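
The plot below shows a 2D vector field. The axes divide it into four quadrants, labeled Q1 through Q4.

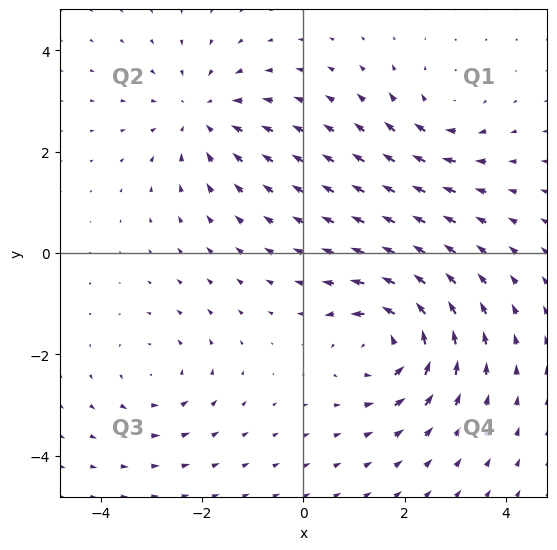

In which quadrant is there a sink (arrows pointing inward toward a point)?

The sink sits at approximately (-2.0, 2.7), which lies in quadrant Q2. The divergence there is about -4, negative as expected for a sink.

Q2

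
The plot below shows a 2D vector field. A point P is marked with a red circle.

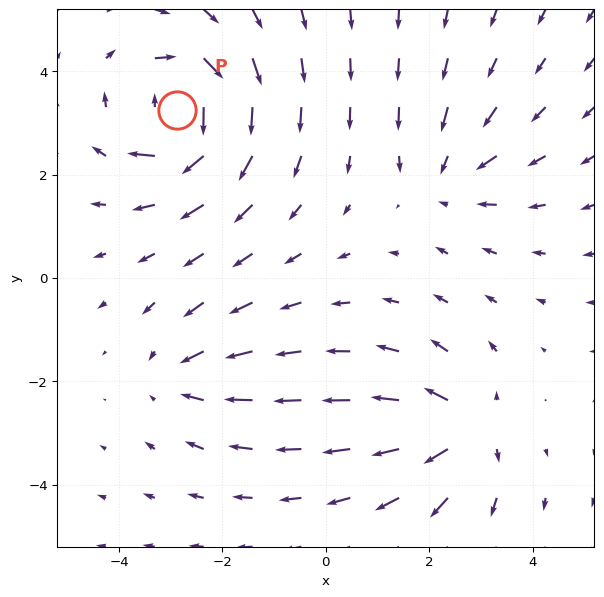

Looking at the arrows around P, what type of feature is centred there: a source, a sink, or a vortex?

At P (-2.9, 3.3) the arrows circulate clockwise. Divergence ≈0, curl about -7 — near-zero divergence with nonzero curl is a vortex.

vortex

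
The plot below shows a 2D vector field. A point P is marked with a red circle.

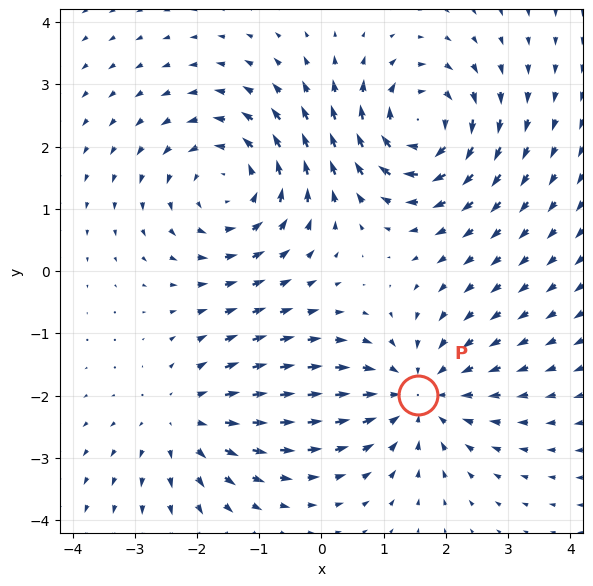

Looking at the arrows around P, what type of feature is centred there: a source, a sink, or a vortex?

sink

At P (1.5, -2.0) the arrows converge inward. Divergence about -4, curl ≈0 — negative divergence with near-zero curl is a sink.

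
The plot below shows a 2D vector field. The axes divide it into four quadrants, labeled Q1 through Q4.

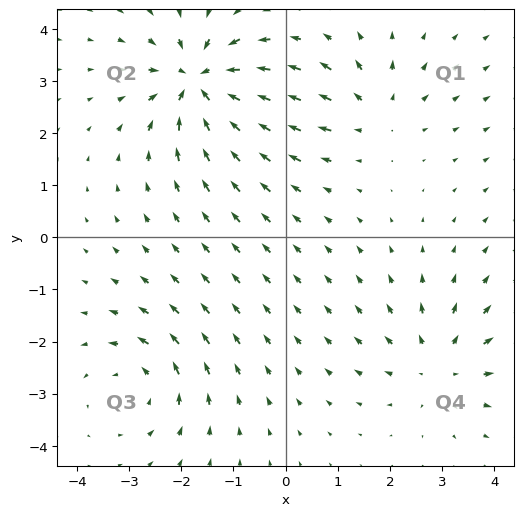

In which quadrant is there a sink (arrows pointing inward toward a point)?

Q2

The sink sits at approximately (-1.6, 3.0), which lies in quadrant Q2. The divergence there is about -7, negative as expected for a sink.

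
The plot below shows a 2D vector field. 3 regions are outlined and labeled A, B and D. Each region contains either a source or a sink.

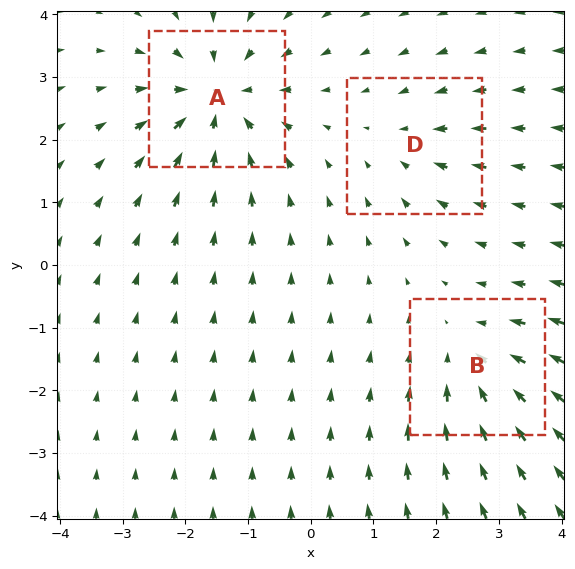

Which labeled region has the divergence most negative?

Divergence at each region's feature centre — A: about -5, B: about -4, D: about -2. Region A is most negative.

A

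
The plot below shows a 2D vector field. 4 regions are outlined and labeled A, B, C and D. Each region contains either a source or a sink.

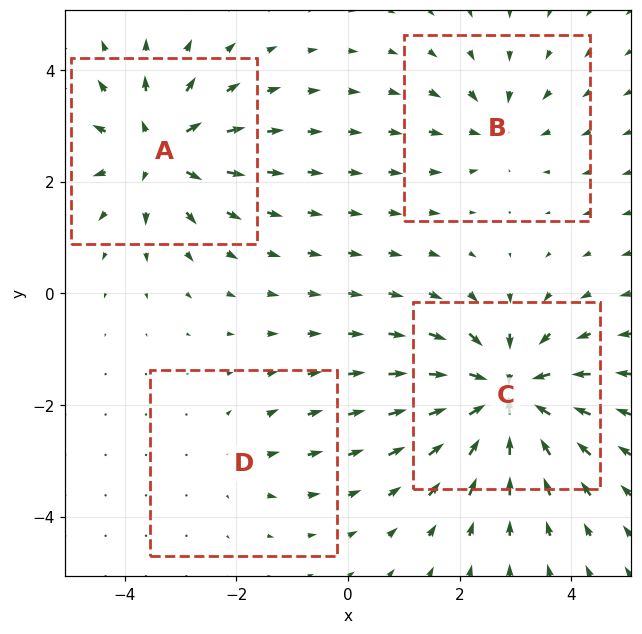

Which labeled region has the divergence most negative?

Divergence at each region's feature centre — A: about +6, B: about -4, C: about -8, D: about +2. Region C is most negative.

C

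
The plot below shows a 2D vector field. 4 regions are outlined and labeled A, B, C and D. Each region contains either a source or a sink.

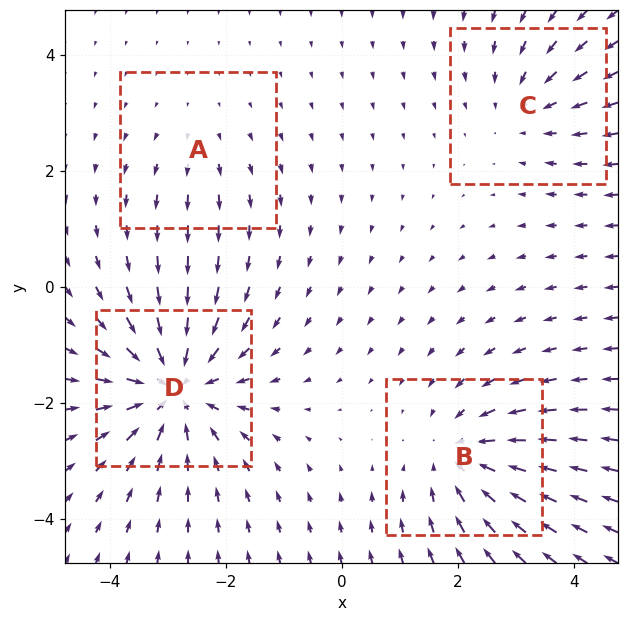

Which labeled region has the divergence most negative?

Divergence at each region's feature centre — A: about +2, B: about -4, C: about -3, D: about -6. Region D is most negative.

D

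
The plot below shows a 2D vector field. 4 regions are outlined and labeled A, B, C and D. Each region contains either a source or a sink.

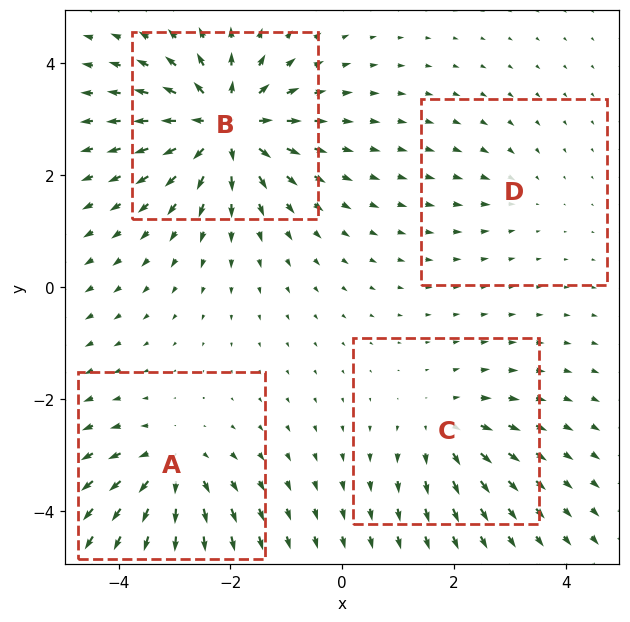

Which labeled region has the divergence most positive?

B

Divergence at each region's feature centre — A: about +5, B: about +9, C: about +4, D: about -2. Region B is most positive.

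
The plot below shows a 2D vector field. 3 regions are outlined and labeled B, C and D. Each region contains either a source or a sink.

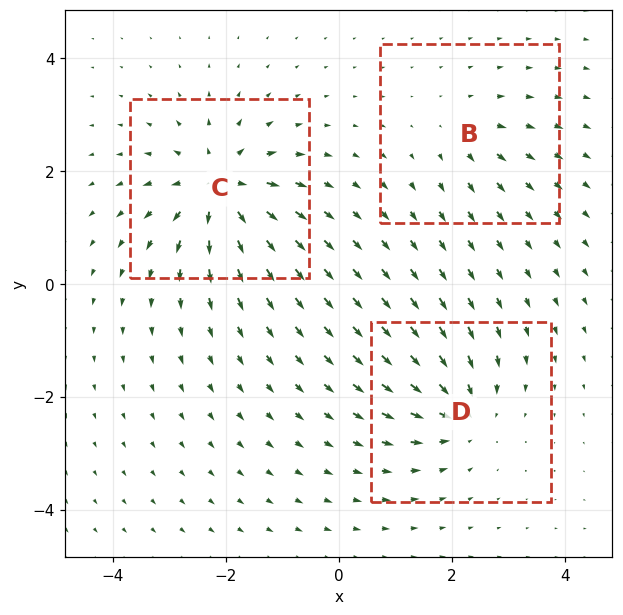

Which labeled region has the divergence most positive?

Divergence at each region's feature centre — B: about +2, C: about +6, D: about -4. Region C is most positive.

C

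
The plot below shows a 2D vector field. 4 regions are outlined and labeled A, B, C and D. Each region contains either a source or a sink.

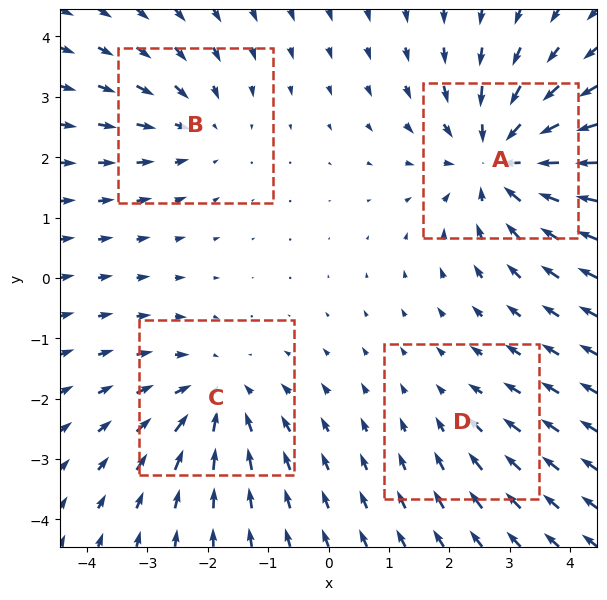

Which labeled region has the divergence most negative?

A

Divergence at each region's feature centre — A: about -6, B: about -3, C: about -4, D: about -2. Region A is most negative.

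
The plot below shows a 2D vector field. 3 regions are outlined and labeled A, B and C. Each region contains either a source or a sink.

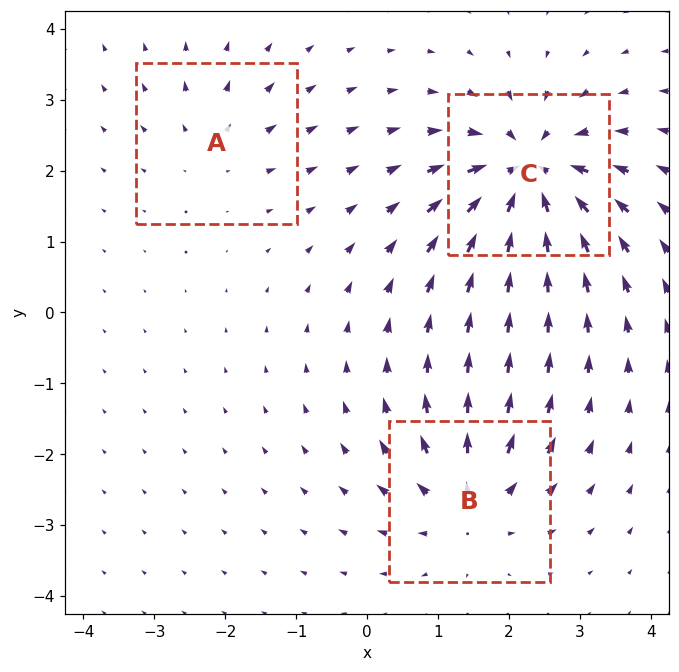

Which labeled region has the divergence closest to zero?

Divergence at each region's feature centre — A: about +2, B: about +4, C: about -7. Region A is closest to zero.

A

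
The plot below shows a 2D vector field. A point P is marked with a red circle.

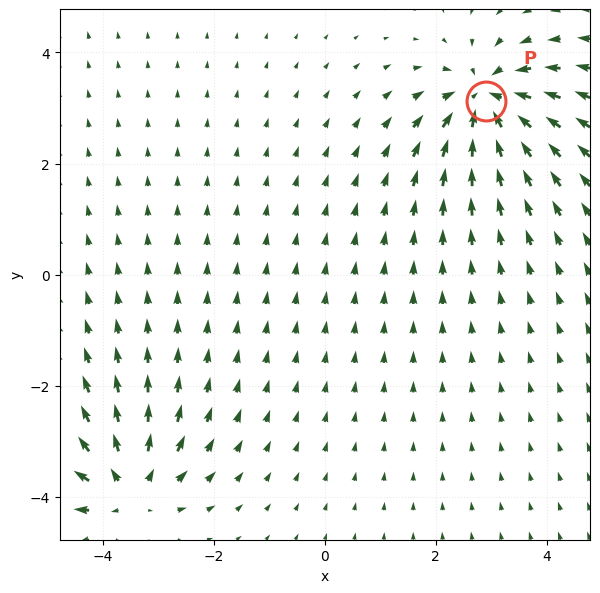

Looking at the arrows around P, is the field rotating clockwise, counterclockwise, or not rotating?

Near P at (2.9, 3.1) the arrows show no circulation. The curl there is ≈0.

not rotating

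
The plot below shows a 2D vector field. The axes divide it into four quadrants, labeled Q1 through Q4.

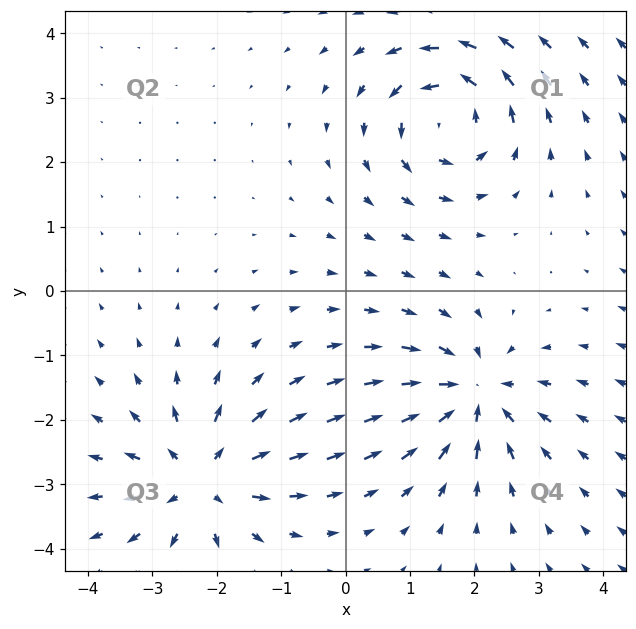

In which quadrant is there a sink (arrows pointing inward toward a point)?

Q4

The sink sits at approximately (2.0, -1.6), which lies in quadrant Q4. The divergence there is about -6, negative as expected for a sink.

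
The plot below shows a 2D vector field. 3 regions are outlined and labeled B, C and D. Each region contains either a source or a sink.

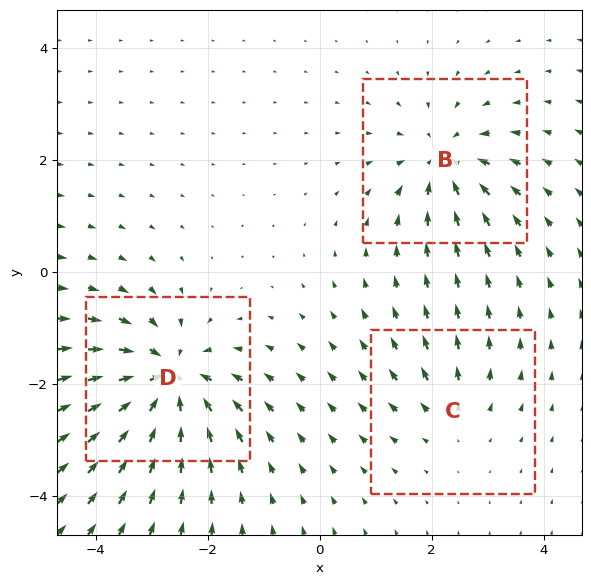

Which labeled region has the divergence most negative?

D

Divergence at each region's feature centre — B: about -4, C: about +2, D: about -6. Region D is most negative.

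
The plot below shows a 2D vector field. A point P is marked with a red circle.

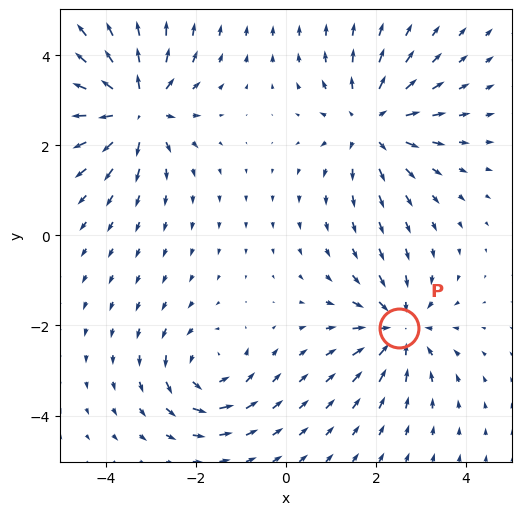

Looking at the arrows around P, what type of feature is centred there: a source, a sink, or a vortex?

At P (2.5, -2.1) the arrows converge inward. Divergence about -4, curl ≈0 — negative divergence with near-zero curl is a sink.

sink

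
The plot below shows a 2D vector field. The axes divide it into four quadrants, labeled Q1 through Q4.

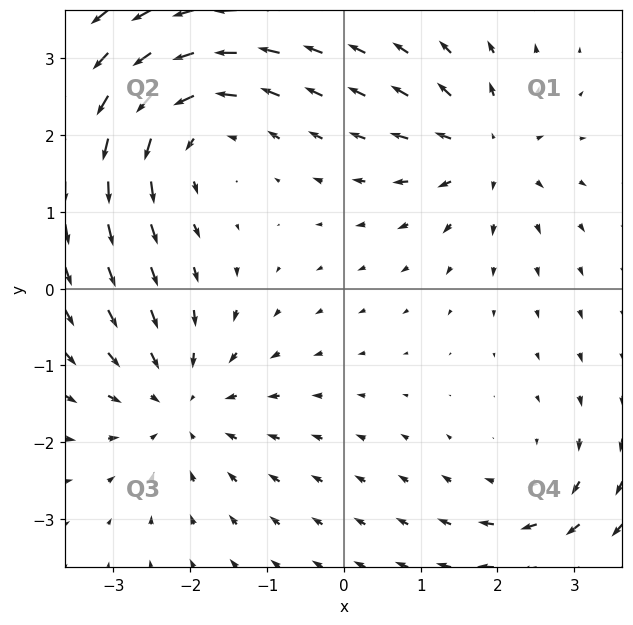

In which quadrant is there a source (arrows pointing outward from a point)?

The source sits at approximately (1.9, 1.8), which lies in quadrant Q1. The divergence there is about +4, positive as expected for a source.

Q1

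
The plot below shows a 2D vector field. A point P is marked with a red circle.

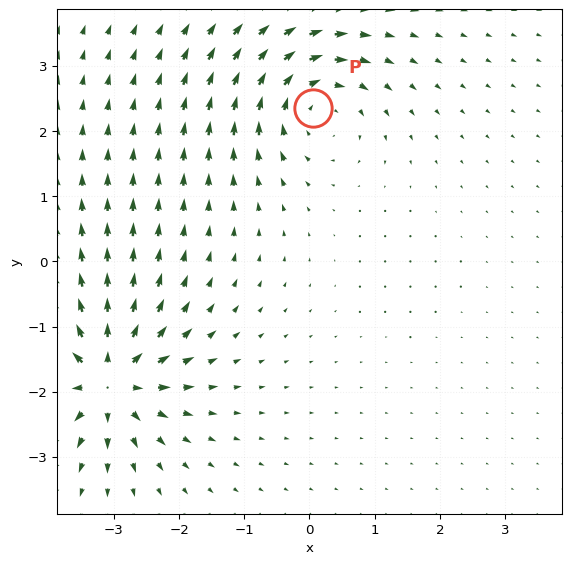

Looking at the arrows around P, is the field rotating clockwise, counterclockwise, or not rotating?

clockwise

Near P at (0.0, 2.4) the arrows circulate clockwise. The curl (z-component) there is about -5; negative curl means clockwise rotation.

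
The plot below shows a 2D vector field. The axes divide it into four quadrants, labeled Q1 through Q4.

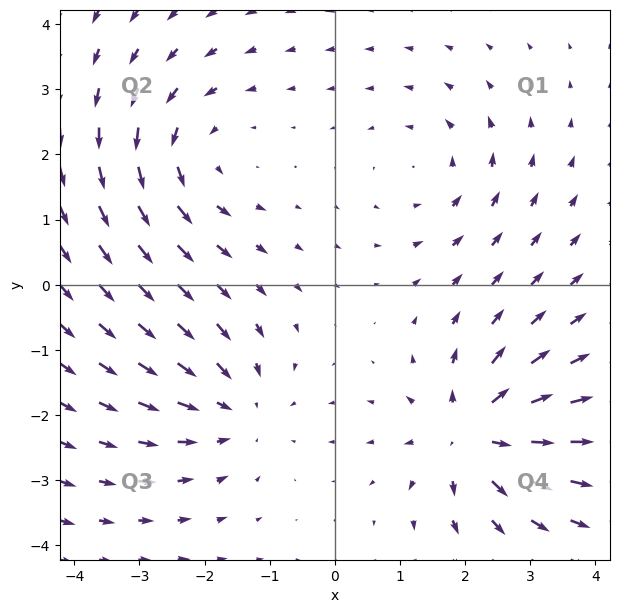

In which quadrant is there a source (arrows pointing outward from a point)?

The source sits at approximately (2.1, -2.3), which lies in quadrant Q4. The divergence there is about +6, positive as expected for a source.

Q4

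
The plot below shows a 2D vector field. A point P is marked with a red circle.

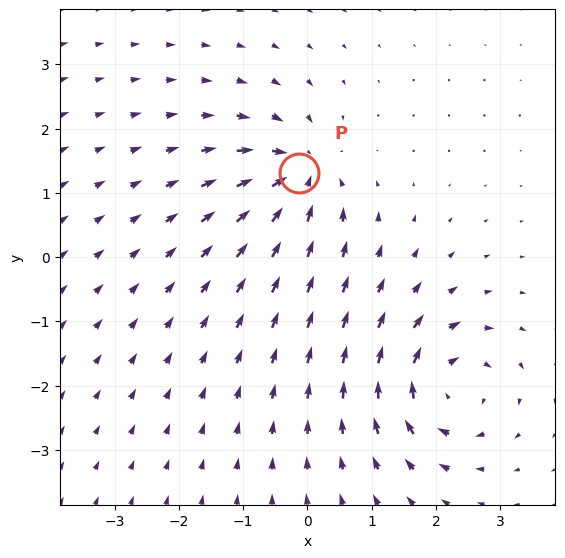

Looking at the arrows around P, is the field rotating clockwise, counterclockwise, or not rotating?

not rotating

Near P at (-0.1, 1.3) the arrows show no circulation. The curl there is ≈0.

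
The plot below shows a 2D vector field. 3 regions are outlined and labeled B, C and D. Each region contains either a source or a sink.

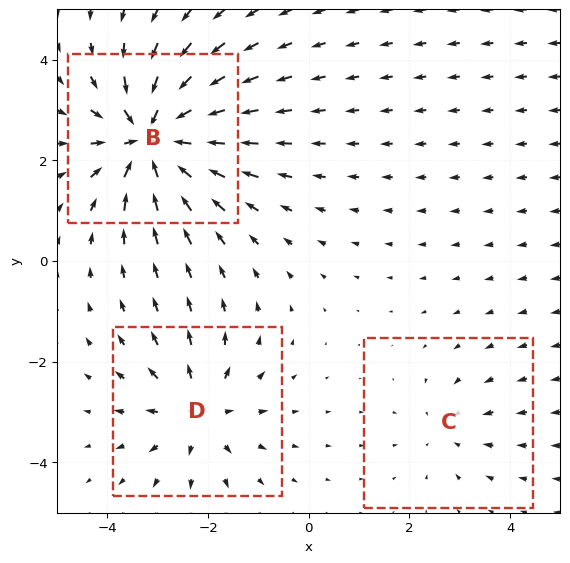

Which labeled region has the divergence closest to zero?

C

Divergence at each region's feature centre — B: about -6, C: about -2, D: about +3. Region C is closest to zero.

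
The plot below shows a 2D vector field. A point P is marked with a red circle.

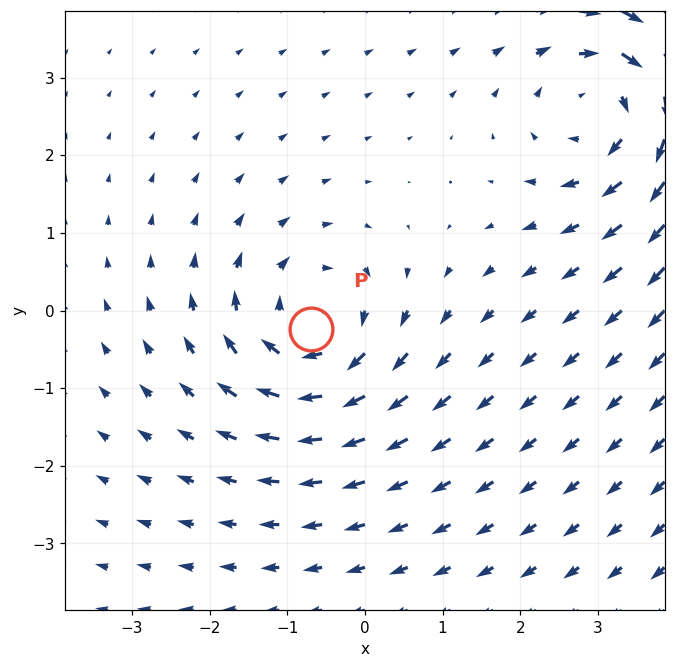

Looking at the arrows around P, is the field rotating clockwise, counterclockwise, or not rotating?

Near P at (-0.7, -0.2) the arrows circulate clockwise. The curl (z-component) there is about -4; negative curl means clockwise rotation.

clockwise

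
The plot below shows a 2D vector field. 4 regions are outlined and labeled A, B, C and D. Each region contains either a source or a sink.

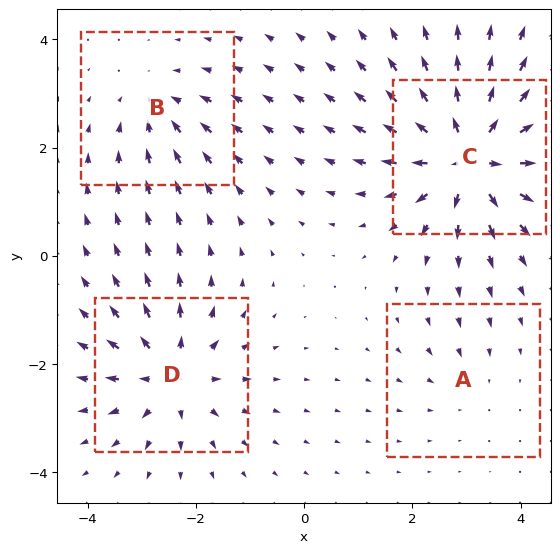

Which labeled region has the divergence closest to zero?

A

Divergence at each region's feature centre — A: about -2, B: about -4, C: about +8, D: about +6. Region A is closest to zero.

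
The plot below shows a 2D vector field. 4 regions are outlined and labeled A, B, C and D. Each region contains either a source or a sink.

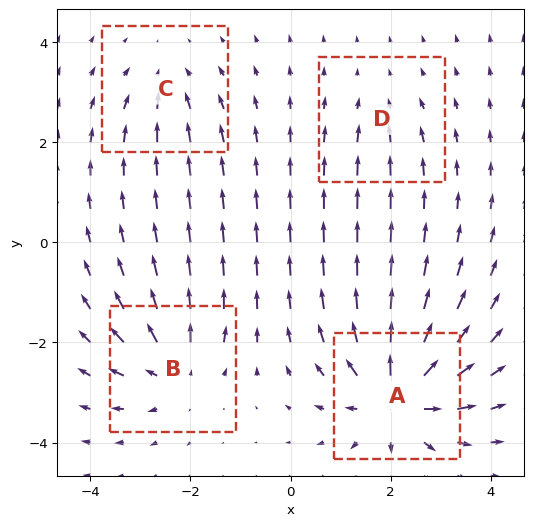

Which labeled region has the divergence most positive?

A

Divergence at each region's feature centre — A: about +8, B: about +5, C: about -4, D: about -2. Region A is most positive.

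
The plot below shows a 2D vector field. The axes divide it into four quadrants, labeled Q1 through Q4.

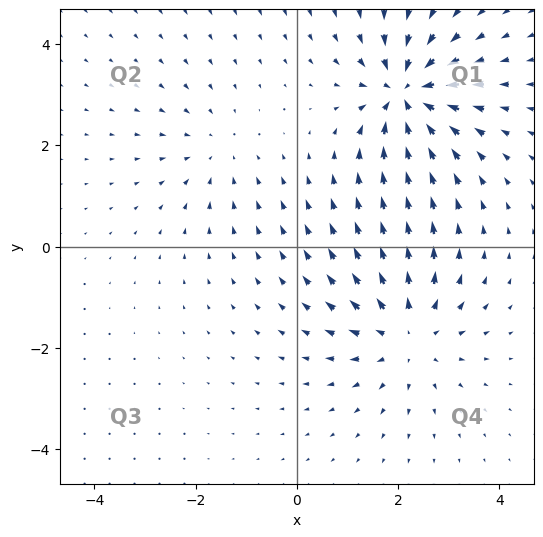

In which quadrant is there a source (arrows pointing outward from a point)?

The source sits at approximately (2.2, -1.7), which lies in quadrant Q4. The divergence there is about +4, positive as expected for a source.

Q4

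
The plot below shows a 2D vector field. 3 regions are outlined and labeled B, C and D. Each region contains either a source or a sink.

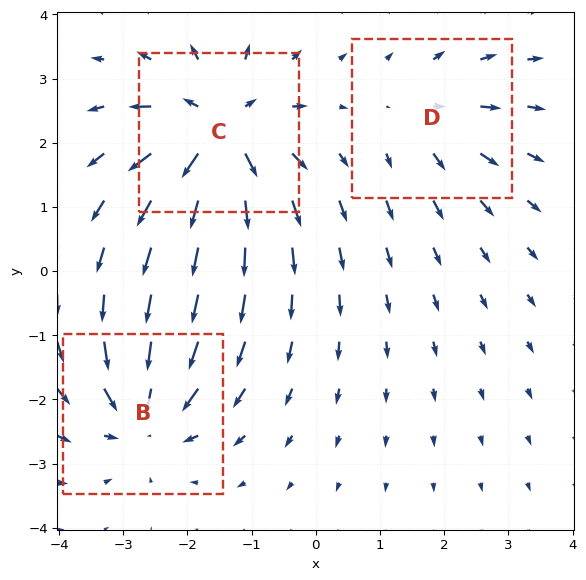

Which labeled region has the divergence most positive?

C

Divergence at each region's feature centre — B: about -4, C: about +6, D: about +3. Region C is most positive.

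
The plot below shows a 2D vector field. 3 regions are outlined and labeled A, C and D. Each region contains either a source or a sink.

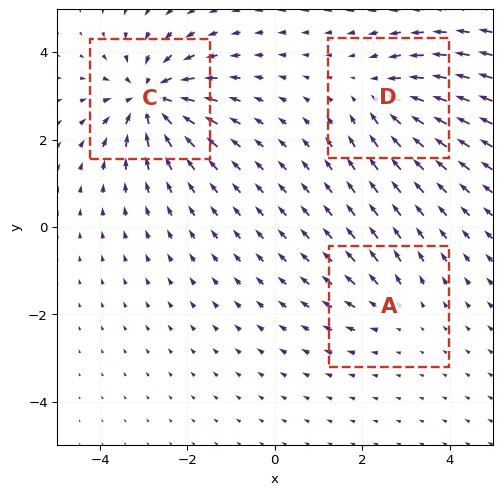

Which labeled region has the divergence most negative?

C

Divergence at each region's feature centre — A: about +2, C: about -6, D: about -4. Region C is most negative.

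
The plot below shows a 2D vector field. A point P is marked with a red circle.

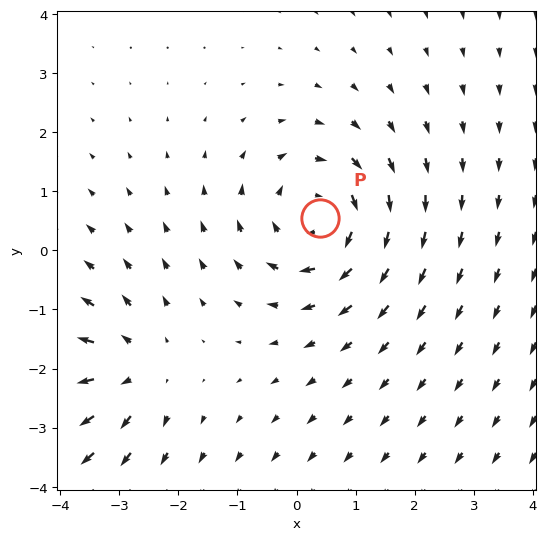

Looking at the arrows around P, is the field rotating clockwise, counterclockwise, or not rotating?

Near P at (0.4, 0.5) the arrows circulate clockwise. The curl (z-component) there is about -4; negative curl means clockwise rotation.

clockwise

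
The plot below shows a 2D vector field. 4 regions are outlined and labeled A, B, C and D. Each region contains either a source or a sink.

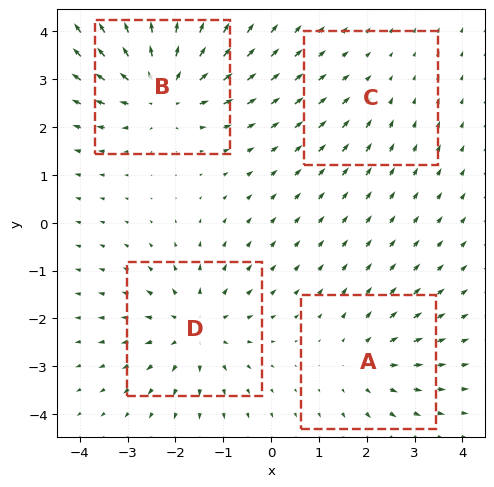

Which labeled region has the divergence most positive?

B

Divergence at each region's feature centre — A: about +3, B: about +6, C: about -2, D: about +5. Region B is most positive.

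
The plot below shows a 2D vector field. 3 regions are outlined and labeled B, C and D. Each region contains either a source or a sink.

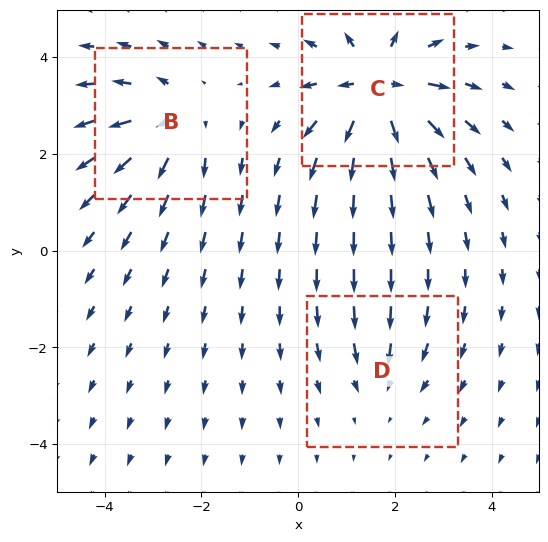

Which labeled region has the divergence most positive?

Divergence at each region's feature centre — B: about +4, C: about +6, D: about -2. Region C is most positive.

C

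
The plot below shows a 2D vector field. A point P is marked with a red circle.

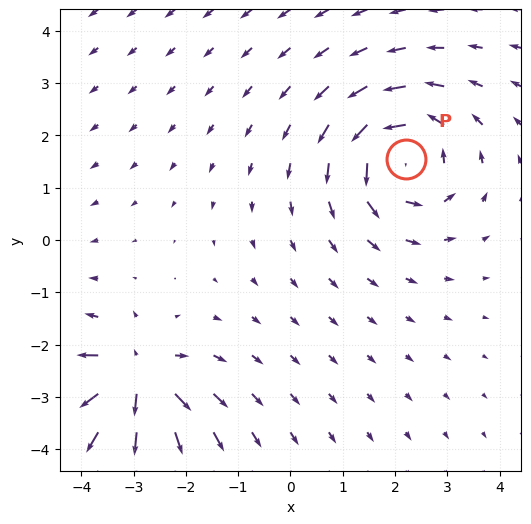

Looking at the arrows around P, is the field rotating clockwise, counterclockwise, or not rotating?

counterclockwise

Near P at (2.2, 1.5) the arrows circulate counterclockwise. The curl (z-component) there is about +4; positive curl means counterclockwise rotation.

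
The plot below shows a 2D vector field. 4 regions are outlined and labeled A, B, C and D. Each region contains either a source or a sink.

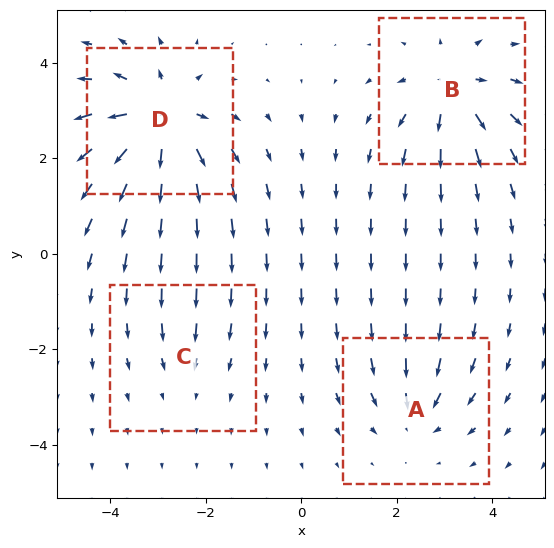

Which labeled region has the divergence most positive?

D

Divergence at each region's feature centre — A: about -4, B: about +6, C: about -2, D: about +8. Region D is most positive.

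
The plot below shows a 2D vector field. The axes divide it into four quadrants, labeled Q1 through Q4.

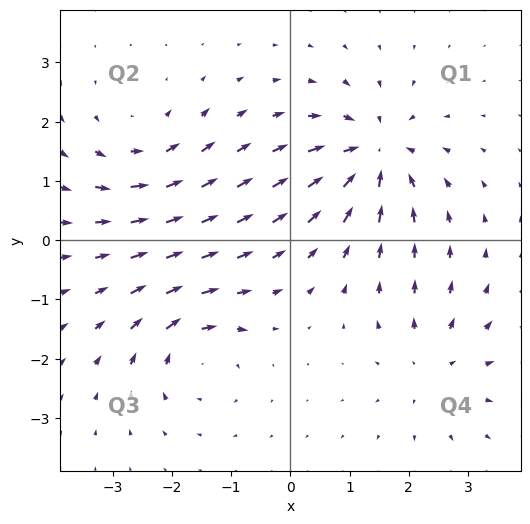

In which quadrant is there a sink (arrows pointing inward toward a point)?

Q1

The sink sits at approximately (1.4, 1.5), which lies in quadrant Q1. The divergence there is about -6, negative as expected for a sink.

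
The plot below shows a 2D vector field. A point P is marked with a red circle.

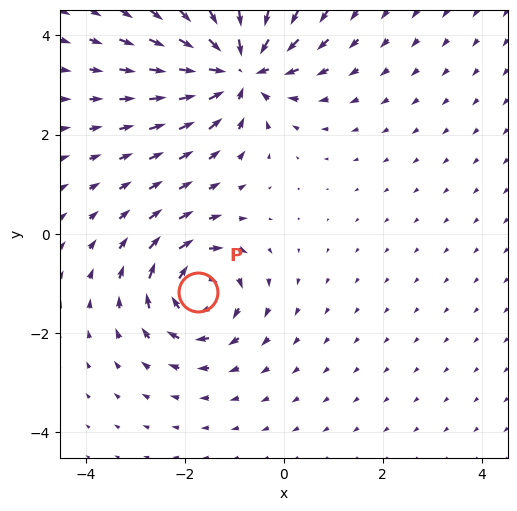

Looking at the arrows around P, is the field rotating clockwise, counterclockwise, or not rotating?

clockwise

Near P at (-1.7, -1.2) the arrows circulate clockwise. The curl (z-component) there is about -4; negative curl means clockwise rotation.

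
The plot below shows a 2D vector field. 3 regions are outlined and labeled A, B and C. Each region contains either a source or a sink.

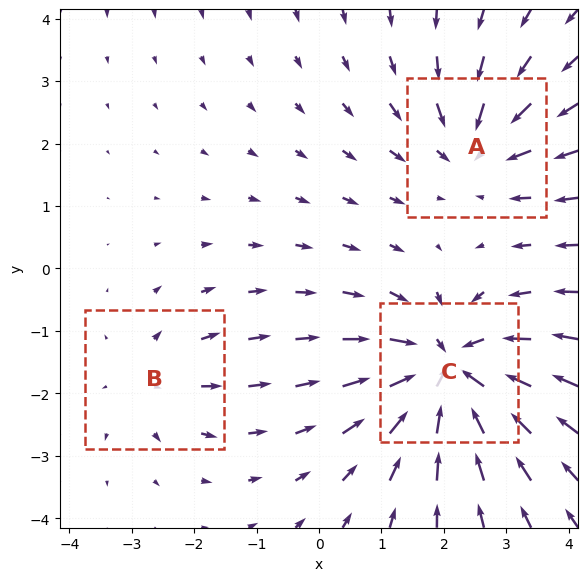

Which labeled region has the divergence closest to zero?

B

Divergence at each region's feature centre — A: about -3, B: about +2, C: about -5. Region B is closest to zero.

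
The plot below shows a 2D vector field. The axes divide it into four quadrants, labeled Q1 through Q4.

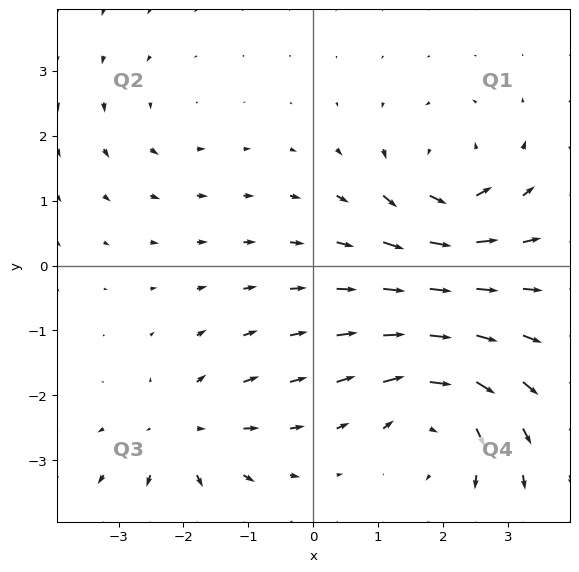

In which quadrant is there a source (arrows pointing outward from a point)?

Q3

The source sits at approximately (-2.0, -2.6), which lies in quadrant Q3. The divergence there is about +4, positive as expected for a source.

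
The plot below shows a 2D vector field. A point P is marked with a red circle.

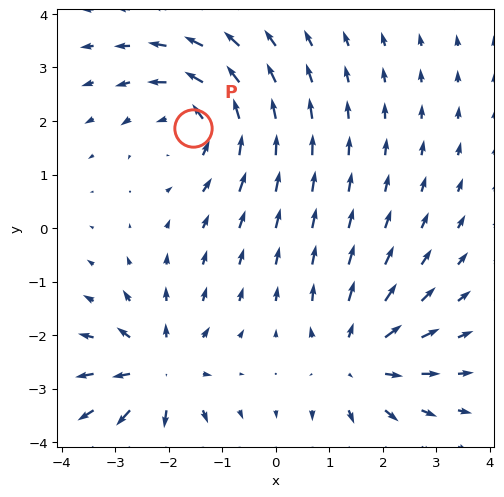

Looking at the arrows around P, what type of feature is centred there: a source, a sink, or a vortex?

vortex

At P (-1.5, 1.9) the arrows circulate counterclockwise. Divergence ≈0, curl about +5 — near-zero divergence with nonzero curl is a vortex.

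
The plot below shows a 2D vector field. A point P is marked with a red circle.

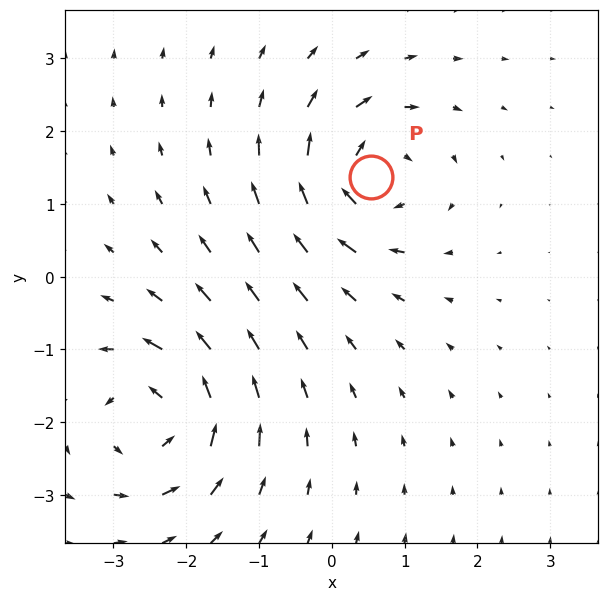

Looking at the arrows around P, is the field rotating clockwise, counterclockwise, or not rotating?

Near P at (0.5, 1.4) the arrows circulate clockwise. The curl (z-component) there is about -6; negative curl means clockwise rotation.

clockwise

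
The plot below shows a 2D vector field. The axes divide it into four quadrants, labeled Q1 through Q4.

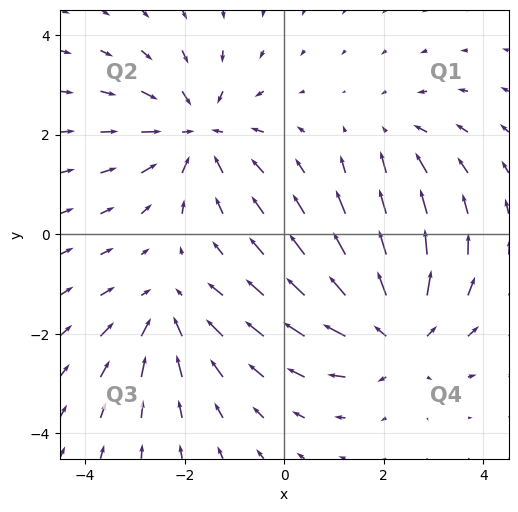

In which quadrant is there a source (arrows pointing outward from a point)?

Q4

The source sits at approximately (2.3, -2.0), which lies in quadrant Q4. The divergence there is about +4, positive as expected for a source.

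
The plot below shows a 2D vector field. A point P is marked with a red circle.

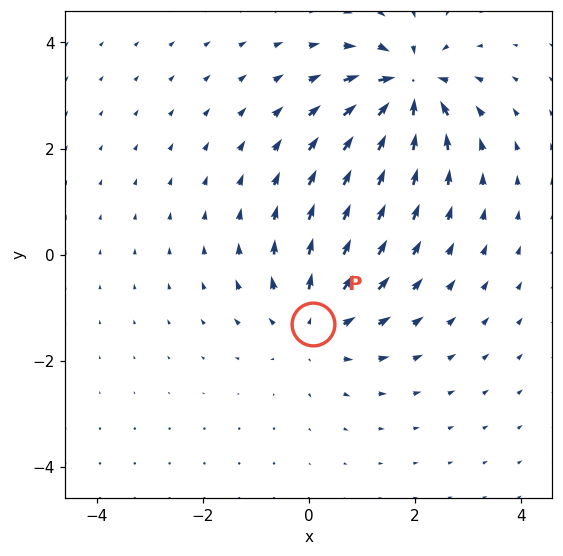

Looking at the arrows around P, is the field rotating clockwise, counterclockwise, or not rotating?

Near P at (0.1, -1.3) the arrows show no circulation. The curl there is ≈0.

not rotating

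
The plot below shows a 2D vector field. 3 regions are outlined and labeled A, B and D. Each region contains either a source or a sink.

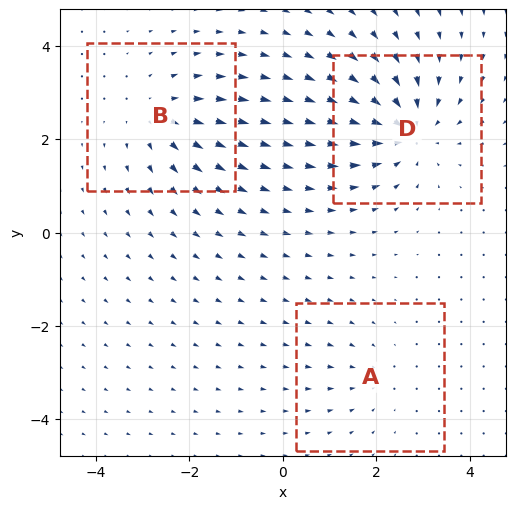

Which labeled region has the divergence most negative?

Divergence at each region's feature centre — A: about -2, B: about +3, D: about -5. Region D is most negative.

D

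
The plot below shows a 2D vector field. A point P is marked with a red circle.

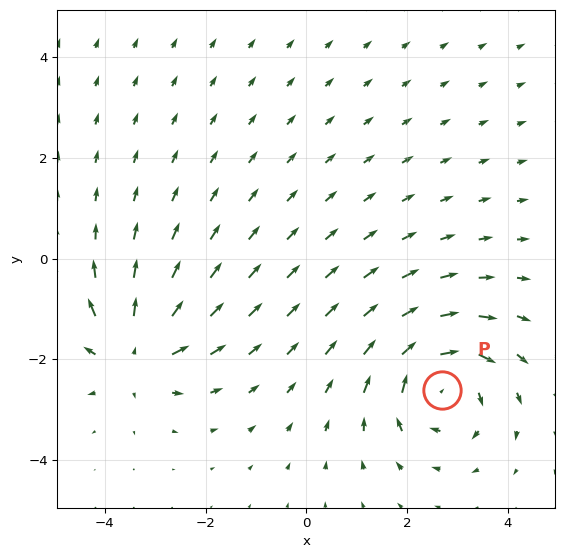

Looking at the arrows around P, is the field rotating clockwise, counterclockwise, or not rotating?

Near P at (2.7, -2.6) the arrows circulate clockwise. The curl (z-component) there is about -6; negative curl means clockwise rotation.

clockwise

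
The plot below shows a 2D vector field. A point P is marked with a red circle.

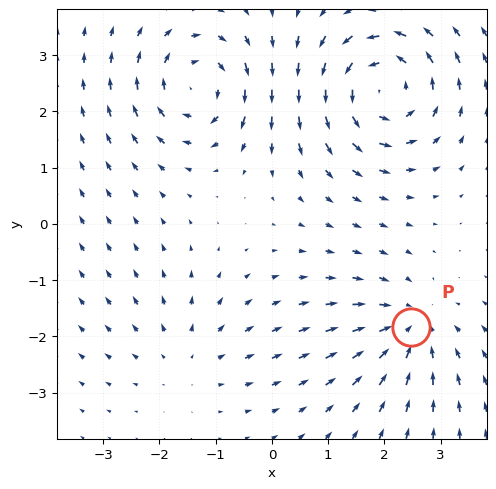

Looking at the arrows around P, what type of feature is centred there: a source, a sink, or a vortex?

sink

At P (2.5, -1.8) the arrows converge inward. Divergence about -4, curl ≈0 — negative divergence with near-zero curl is a sink.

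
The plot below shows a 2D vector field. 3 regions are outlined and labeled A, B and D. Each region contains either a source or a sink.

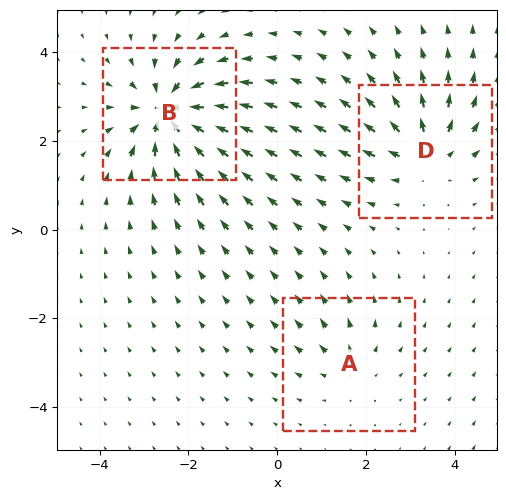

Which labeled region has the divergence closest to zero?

Divergence at each region's feature centre — A: about +2, B: about -6, D: about +4. Region A is closest to zero.

A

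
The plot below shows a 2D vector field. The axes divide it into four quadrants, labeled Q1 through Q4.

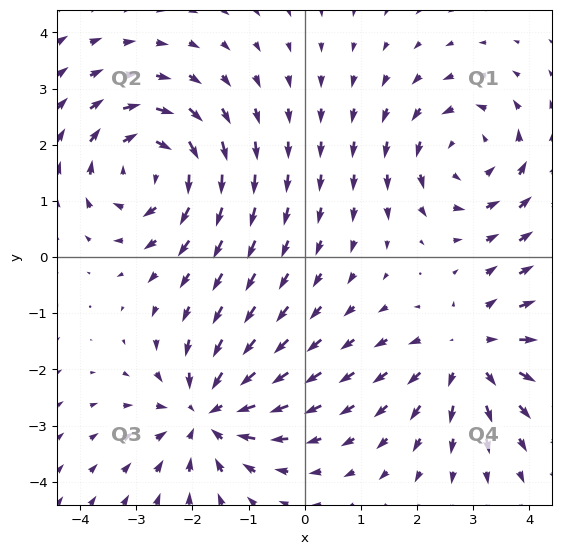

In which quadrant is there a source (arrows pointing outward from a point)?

Q4

The source sits at approximately (2.9, -1.7), which lies in quadrant Q4. The divergence there is about +3, positive as expected for a source.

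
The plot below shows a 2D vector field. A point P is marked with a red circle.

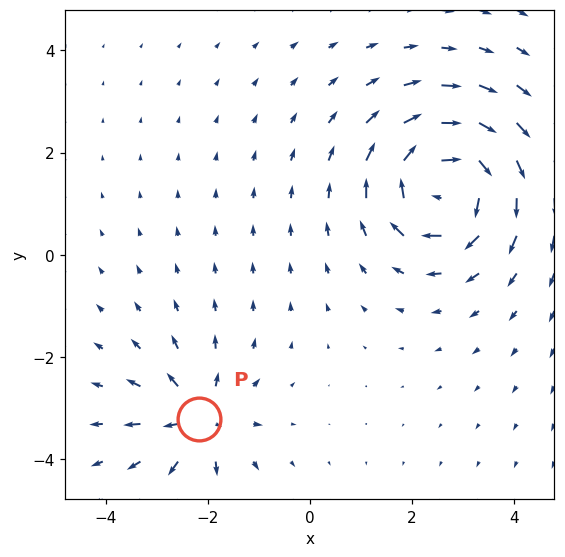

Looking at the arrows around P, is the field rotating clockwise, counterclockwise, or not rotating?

Near P at (-2.2, -3.2) the arrows show no circulation. The curl there is ≈0.

not rotating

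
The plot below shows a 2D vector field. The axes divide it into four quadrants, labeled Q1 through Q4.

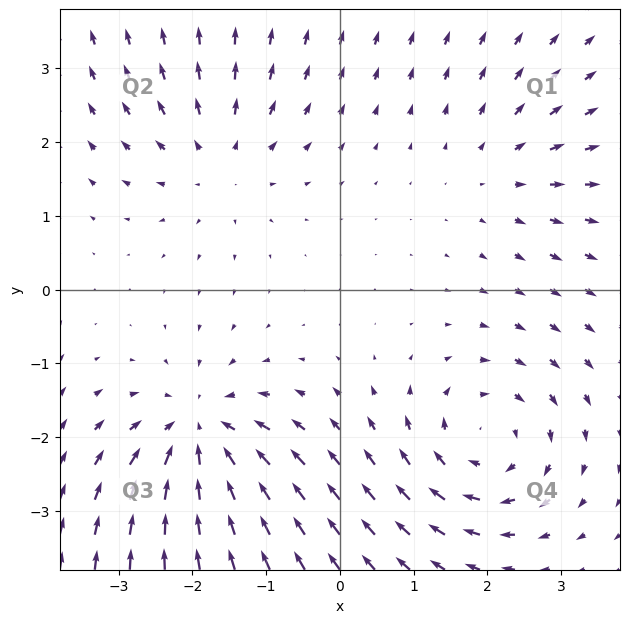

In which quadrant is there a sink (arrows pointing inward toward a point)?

The sink sits at approximately (-1.9, -1.9), which lies in quadrant Q3. The divergence there is about -5, negative as expected for a sink.

Q3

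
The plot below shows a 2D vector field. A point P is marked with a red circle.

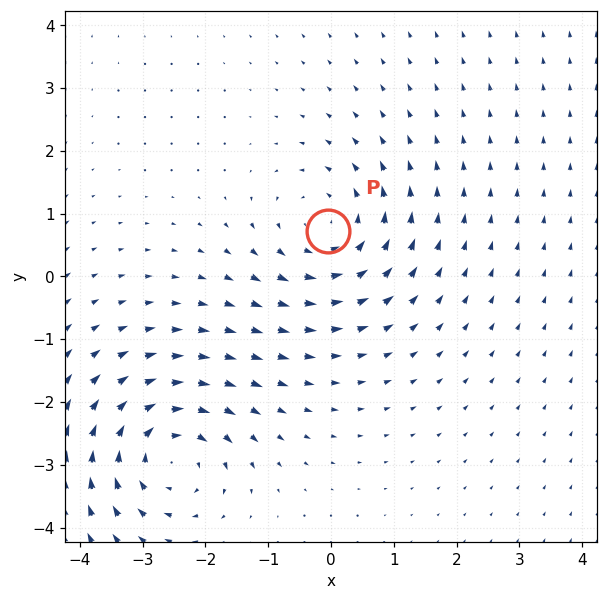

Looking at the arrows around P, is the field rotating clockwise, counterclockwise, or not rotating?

Near P at (-0.0, 0.7) the arrows circulate counterclockwise. The curl (z-component) there is about +3; positive curl means counterclockwise rotation.

counterclockwise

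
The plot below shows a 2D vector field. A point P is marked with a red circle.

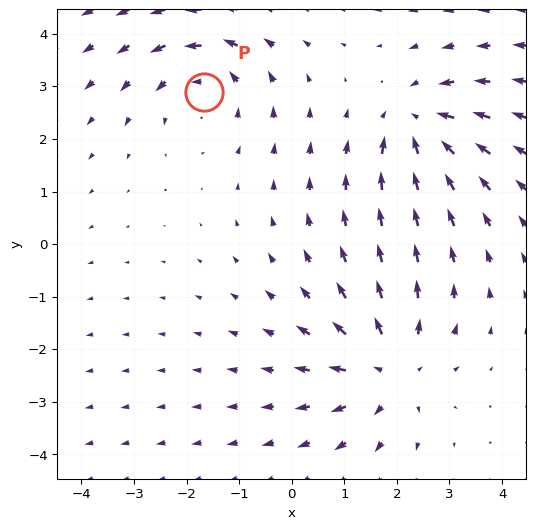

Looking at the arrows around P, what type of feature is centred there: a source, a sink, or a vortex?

At P (-1.7, 2.9) the arrows circulate counterclockwise. Divergence ≈0, curl about +3 — near-zero divergence with nonzero curl is a vortex.

vortex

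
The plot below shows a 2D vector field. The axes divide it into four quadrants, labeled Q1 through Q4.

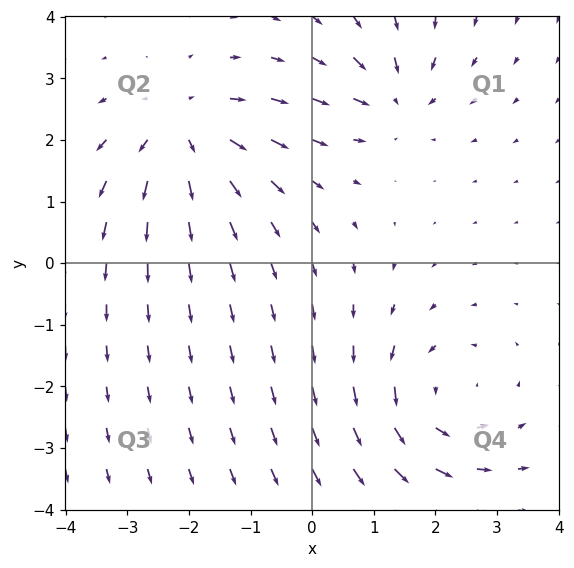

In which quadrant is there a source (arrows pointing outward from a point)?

The source sits at approximately (-2.1, 2.1), which lies in quadrant Q2. The divergence there is about +4, positive as expected for a source.

Q2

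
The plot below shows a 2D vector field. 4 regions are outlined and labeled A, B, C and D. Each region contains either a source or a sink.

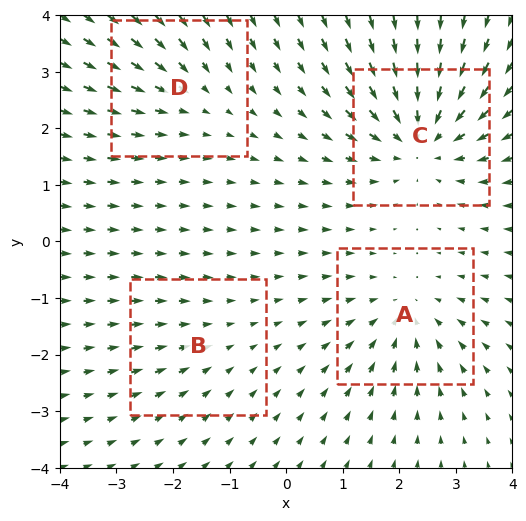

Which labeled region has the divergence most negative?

Divergence at each region's feature centre — A: about -4, B: about -2, C: about -7, D: about -3. Region C is most negative.

C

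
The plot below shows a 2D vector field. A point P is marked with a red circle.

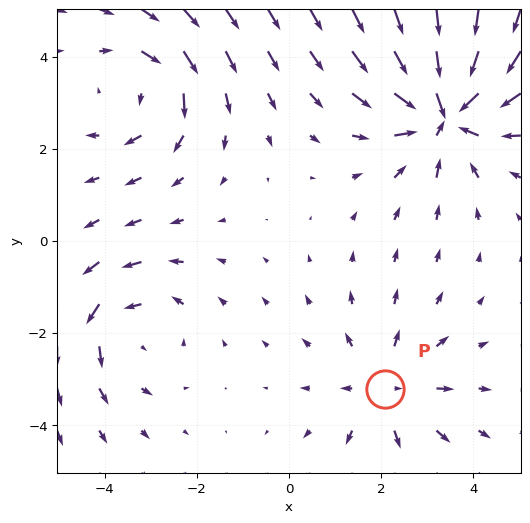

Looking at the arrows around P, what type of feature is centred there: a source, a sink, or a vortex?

At P (2.1, -3.2) the arrows spread outward. Divergence about +3, curl ≈0 — positive divergence with near-zero curl is a source.

source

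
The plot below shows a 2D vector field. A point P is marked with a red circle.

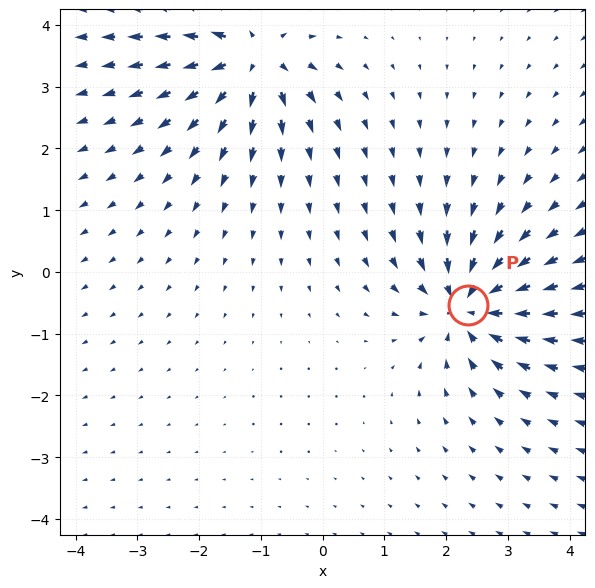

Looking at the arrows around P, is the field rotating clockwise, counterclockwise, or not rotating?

Near P at (2.4, -0.5) the arrows show no circulation. The curl there is ≈0.

not rotating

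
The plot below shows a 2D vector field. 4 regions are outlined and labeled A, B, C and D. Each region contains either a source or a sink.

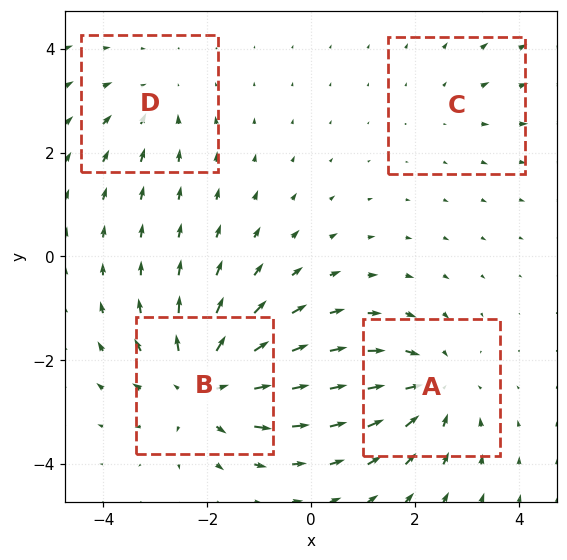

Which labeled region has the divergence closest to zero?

C

Divergence at each region's feature centre — A: about -5, B: about +6, C: about +2, D: about -3. Region C is closest to zero.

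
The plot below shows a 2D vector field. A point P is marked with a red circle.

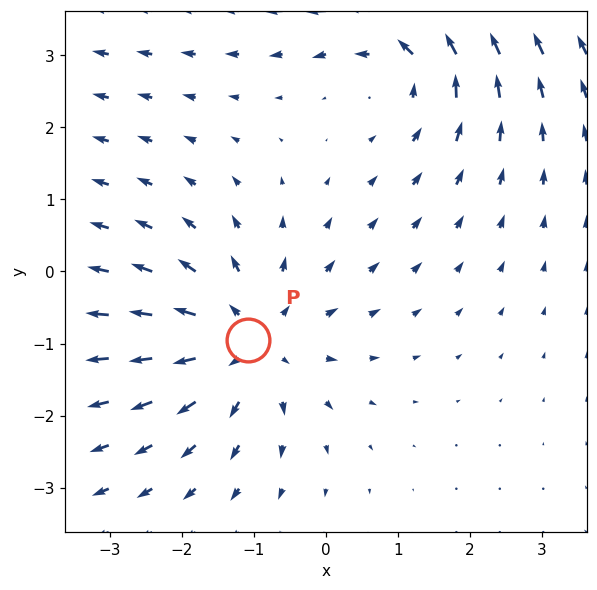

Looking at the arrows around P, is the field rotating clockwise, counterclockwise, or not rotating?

not rotating

Near P at (-1.1, -1.0) the arrows show no circulation. The curl there is ≈0.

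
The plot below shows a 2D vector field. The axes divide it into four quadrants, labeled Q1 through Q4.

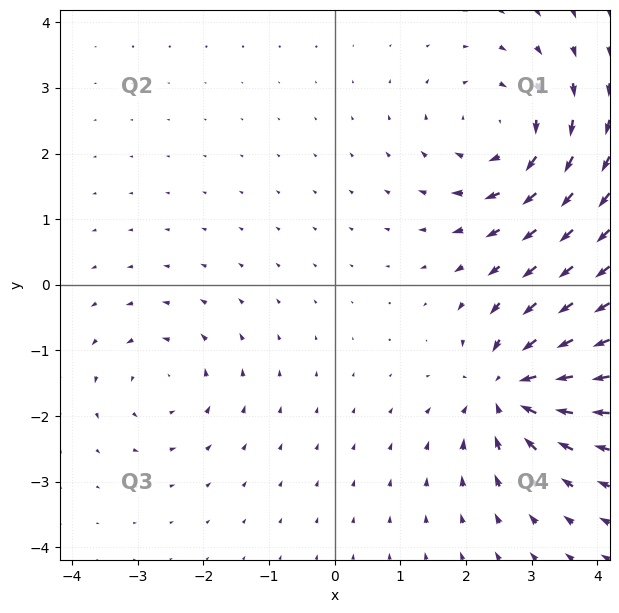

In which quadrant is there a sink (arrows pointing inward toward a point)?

The sink sits at approximately (2.7, -1.6), which lies in quadrant Q4. The divergence there is about -6, negative as expected for a sink.

Q4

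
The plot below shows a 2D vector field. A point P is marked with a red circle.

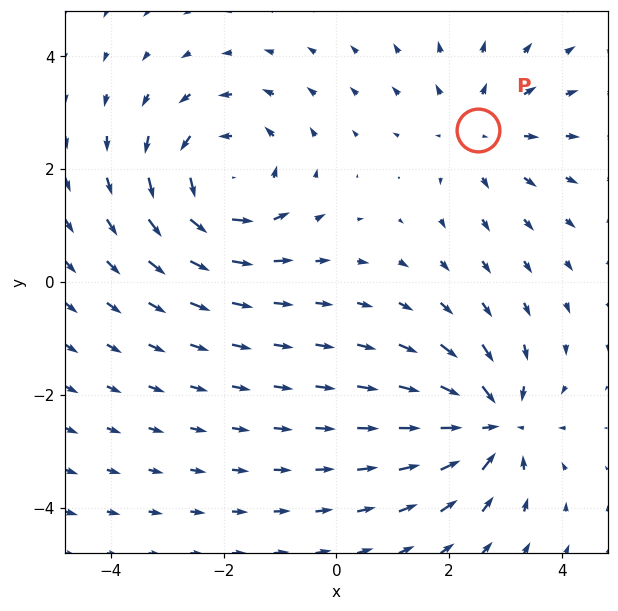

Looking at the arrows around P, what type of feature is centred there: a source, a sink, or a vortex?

At P (2.5, 2.7) the arrows spread outward. Divergence about +2, curl ≈0 — positive divergence with near-zero curl is a source.

source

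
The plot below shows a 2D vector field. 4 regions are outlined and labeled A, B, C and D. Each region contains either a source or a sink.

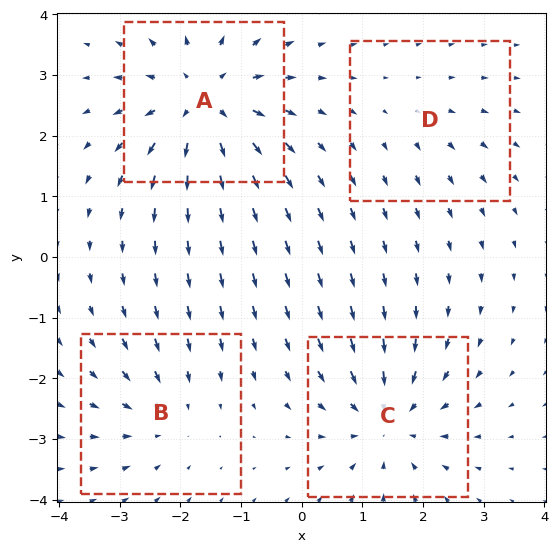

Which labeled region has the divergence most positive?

Divergence at each region's feature centre — A: about +6, B: about -3, C: about -5, D: about +2. Region A is most positive.

A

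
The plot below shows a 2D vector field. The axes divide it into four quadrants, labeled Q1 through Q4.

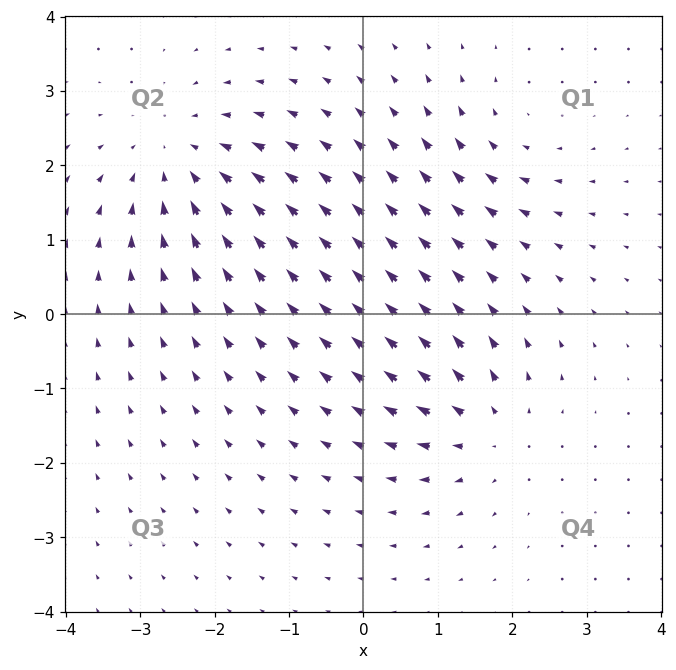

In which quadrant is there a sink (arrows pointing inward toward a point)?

Q2

The sink sits at approximately (-2.5, 2.1), which lies in quadrant Q2. The divergence there is about -4, negative as expected for a sink.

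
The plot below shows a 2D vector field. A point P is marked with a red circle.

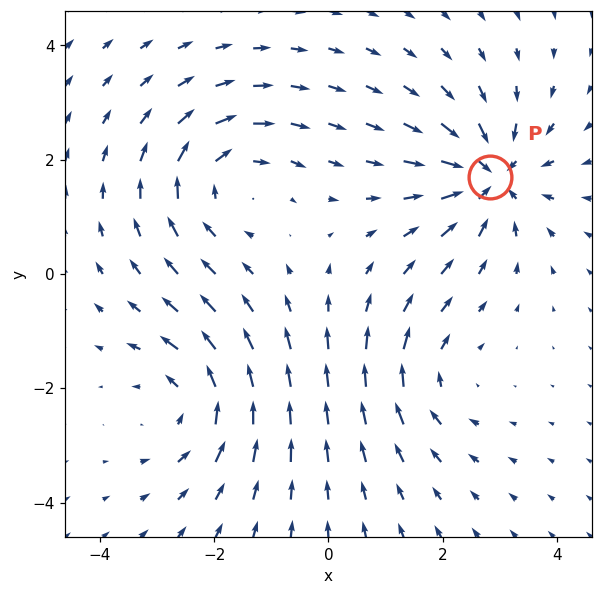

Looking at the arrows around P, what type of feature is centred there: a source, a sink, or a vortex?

At P (2.8, 1.7) the arrows converge inward. Divergence about -5, curl ≈0 — negative divergence with near-zero curl is a sink.

sink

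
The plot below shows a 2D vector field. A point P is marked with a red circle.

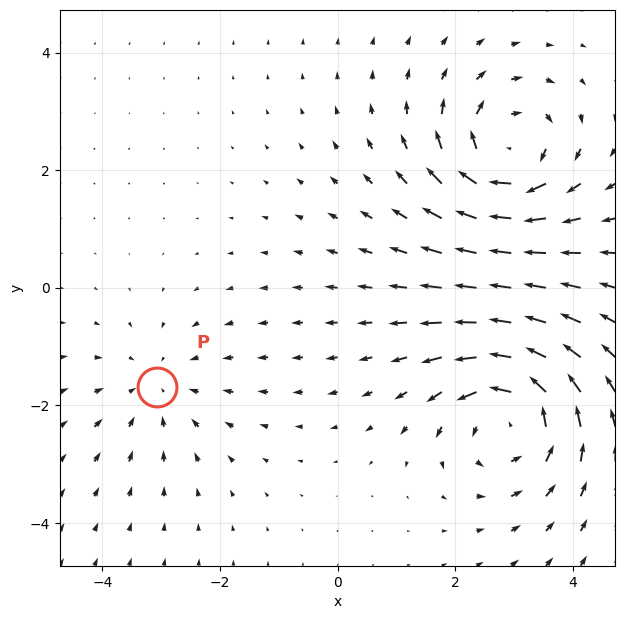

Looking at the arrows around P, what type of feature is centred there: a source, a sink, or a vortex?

At P (-3.1, -1.7) the arrows converge inward. Divergence about -2, curl ≈0 — negative divergence with near-zero curl is a sink.

sink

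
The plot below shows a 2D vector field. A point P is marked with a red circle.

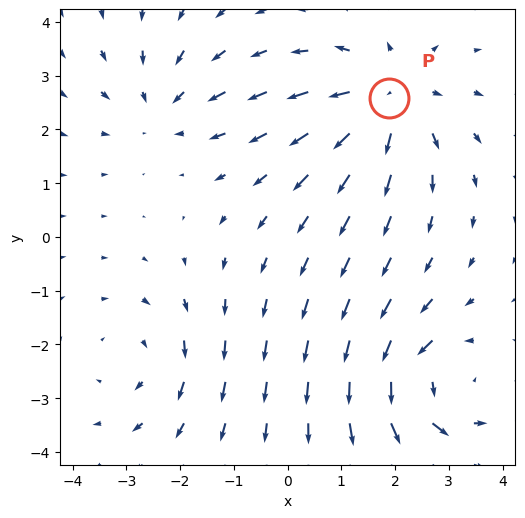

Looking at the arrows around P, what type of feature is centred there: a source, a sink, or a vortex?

source

At P (1.9, 2.6) the arrows spread outward. Divergence about +4, curl ≈0 — positive divergence with near-zero curl is a source.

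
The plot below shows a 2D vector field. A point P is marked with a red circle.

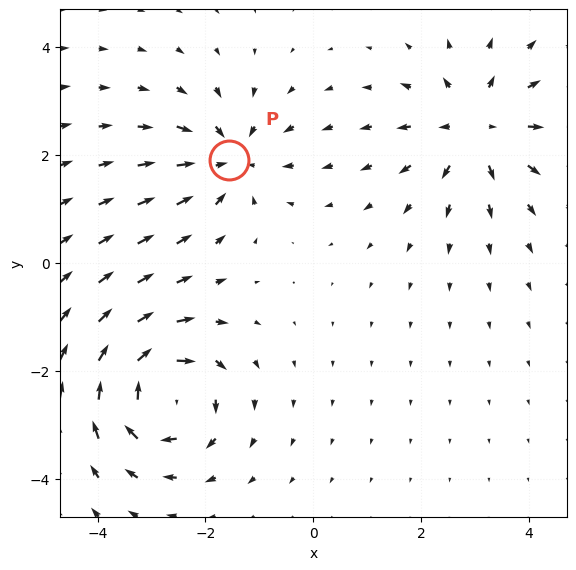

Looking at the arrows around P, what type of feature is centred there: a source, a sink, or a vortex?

sink

At P (-1.6, 1.9) the arrows converge inward. Divergence about -4, curl ≈0 — negative divergence with near-zero curl is a sink.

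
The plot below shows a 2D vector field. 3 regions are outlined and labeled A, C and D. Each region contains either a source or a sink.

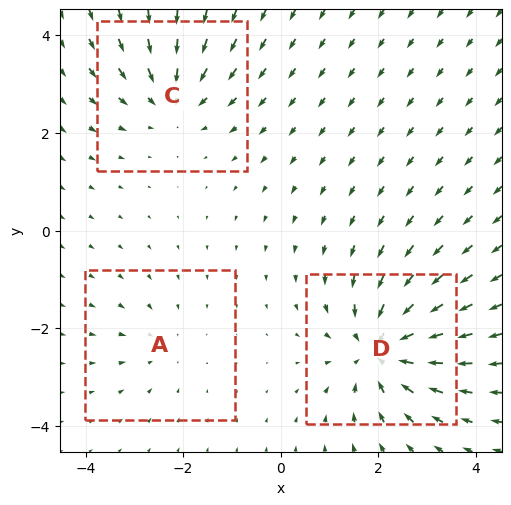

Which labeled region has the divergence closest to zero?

A

Divergence at each region's feature centre — A: about -2, C: about -4, D: about -5. Region A is closest to zero.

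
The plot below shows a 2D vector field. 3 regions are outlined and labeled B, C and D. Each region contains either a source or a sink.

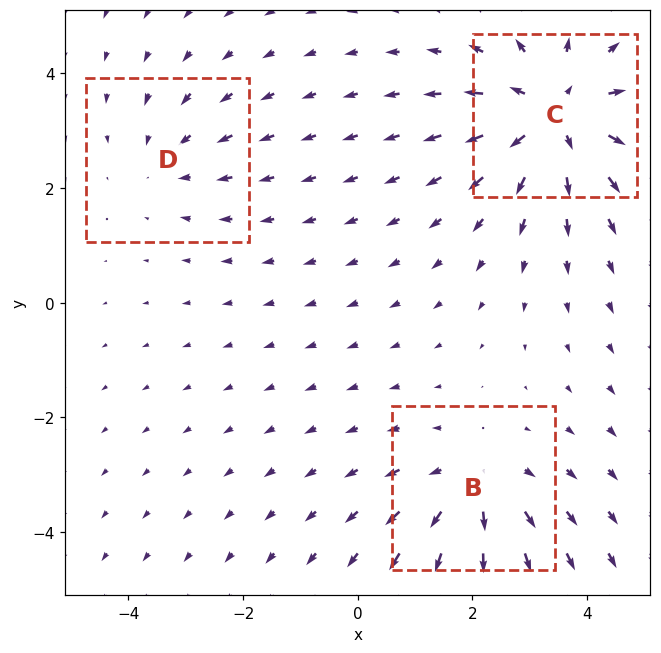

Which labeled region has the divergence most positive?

Divergence at each region's feature centre — B: about +3, C: about +4, D: about -2. Region C is most positive.

C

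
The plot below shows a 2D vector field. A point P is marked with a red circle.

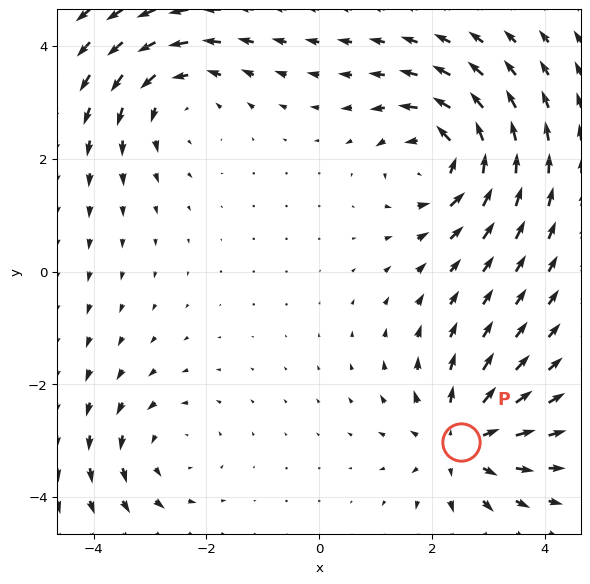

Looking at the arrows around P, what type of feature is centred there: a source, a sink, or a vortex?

source

At P (2.5, -3.0) the arrows spread outward. Divergence about +5, curl ≈0 — positive divergence with near-zero curl is a source.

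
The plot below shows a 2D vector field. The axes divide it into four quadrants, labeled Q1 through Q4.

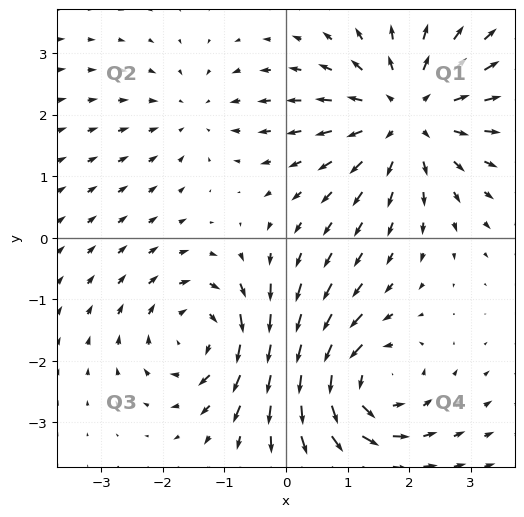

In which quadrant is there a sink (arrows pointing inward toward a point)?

Q2

The sink sits at approximately (-1.5, 2.0), which lies in quadrant Q2. The divergence there is about -2, negative as expected for a sink.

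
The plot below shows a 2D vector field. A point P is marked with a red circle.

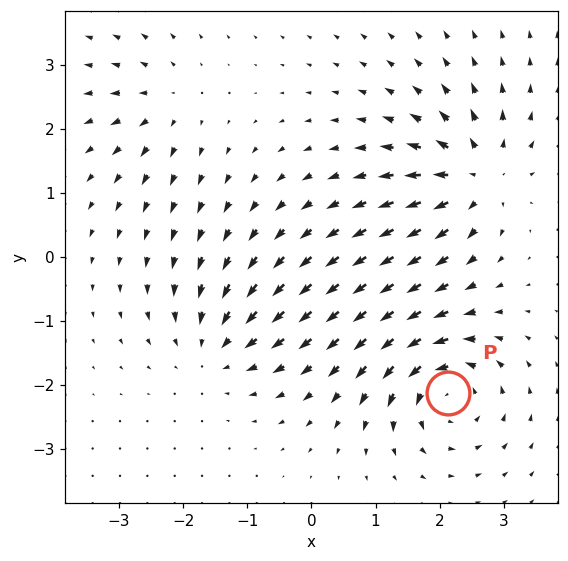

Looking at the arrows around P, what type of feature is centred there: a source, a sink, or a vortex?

At P (2.1, -2.1) the arrows circulate counterclockwise. Divergence ≈0, curl about +7 — near-zero divergence with nonzero curl is a vortex.

vortex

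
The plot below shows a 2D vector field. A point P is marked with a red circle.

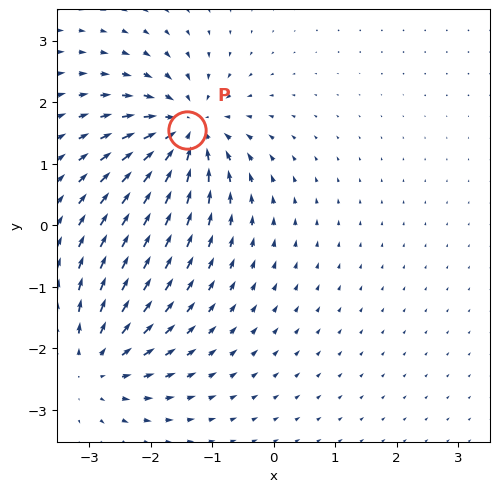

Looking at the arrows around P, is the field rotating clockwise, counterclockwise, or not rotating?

not rotating

Near P at (-1.4, 1.5) the arrows show no circulation. The curl there is ≈0.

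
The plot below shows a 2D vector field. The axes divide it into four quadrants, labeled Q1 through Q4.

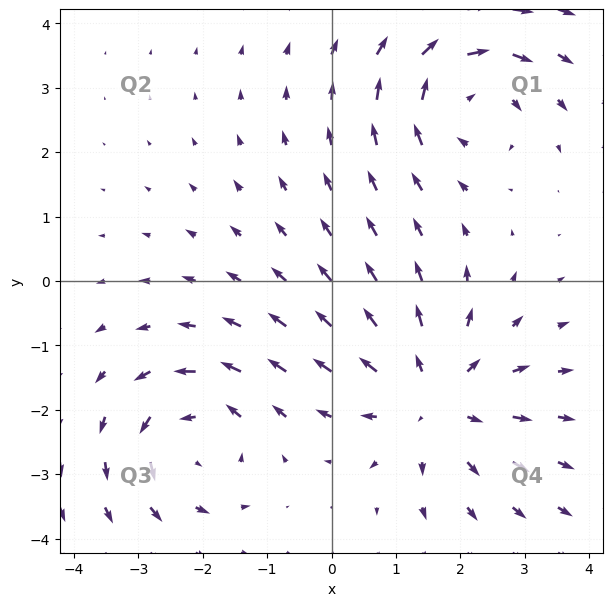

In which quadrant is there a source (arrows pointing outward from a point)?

The source sits at approximately (1.6, -1.8), which lies in quadrant Q4. The divergence there is about +4, positive as expected for a source.

Q4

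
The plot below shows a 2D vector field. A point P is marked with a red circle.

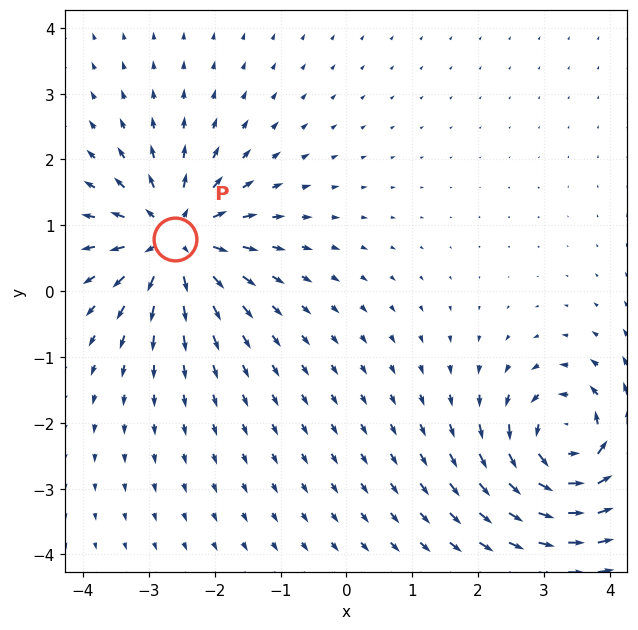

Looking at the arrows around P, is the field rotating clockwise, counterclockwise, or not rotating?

Near P at (-2.6, 0.8) the arrows show no circulation. The curl there is ≈0.

not rotating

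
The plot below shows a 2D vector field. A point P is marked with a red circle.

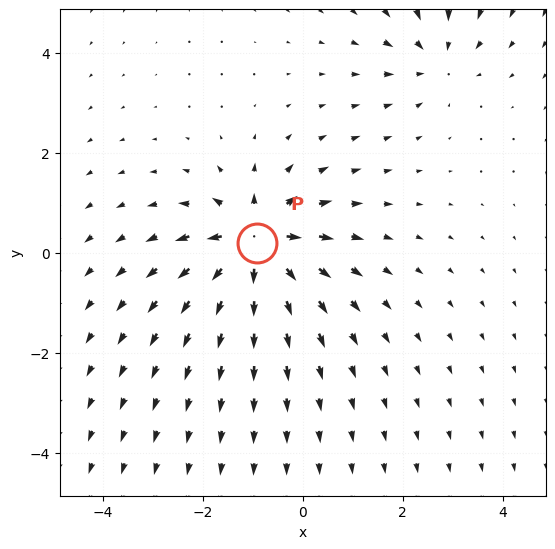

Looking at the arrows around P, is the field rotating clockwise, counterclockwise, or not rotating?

not rotating

Near P at (-0.9, 0.2) the arrows show no circulation. The curl there is ≈0.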